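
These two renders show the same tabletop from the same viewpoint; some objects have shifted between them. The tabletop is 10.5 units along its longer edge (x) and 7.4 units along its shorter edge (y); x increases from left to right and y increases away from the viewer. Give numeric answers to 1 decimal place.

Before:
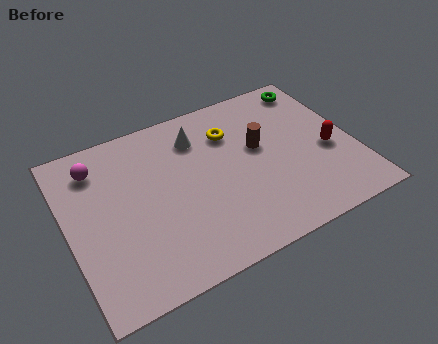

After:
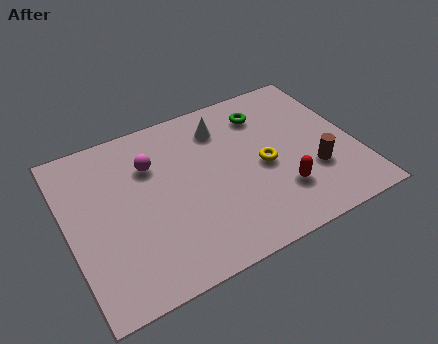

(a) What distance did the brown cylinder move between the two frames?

2.5

From (7.1, 4.3) to (8.8, 2.4), the brown cylinder covered √(1.7² + 1.9²) ≈ 2.5 units.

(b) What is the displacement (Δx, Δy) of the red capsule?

(-2.0, -1.1)

The red capsule started near (9.5, 3.1) and ended near (7.5, 2.0).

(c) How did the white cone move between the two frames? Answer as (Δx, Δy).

(0.9, 0.1)

The white cone was at about (5.0, 5.7) and moved to about (5.9, 5.8).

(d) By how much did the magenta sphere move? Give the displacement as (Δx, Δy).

(1.9, -0.7)

The magenta sphere was at about (1.3, 5.9) and moved to about (3.2, 5.2).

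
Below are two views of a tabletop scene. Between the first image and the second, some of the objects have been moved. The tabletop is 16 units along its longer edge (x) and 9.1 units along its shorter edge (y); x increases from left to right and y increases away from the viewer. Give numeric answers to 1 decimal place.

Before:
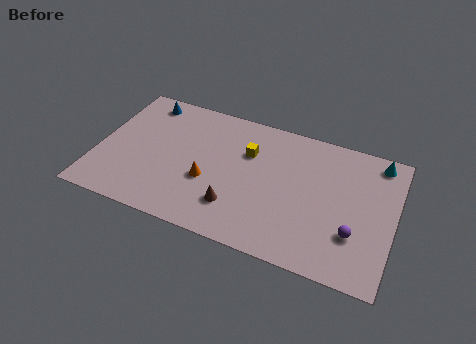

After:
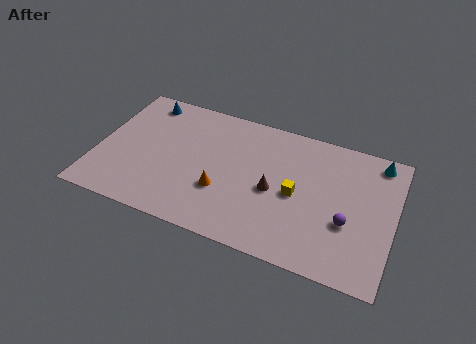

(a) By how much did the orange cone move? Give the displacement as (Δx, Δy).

(0.8, -0.4)

The orange cone started near (6.1, 3.5) and ended near (6.9, 3.1).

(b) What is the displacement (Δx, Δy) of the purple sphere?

(-0.4, 0.6)

The purple sphere started near (14.0, 2.8) and ended near (13.6, 3.4).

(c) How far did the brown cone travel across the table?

2.6

From (7.7, 2.3) to (9.6, 4.1), the brown cone covered √(1.9² + 1.8²) ≈ 2.6 units.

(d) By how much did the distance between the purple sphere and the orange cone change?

-1.2

Before: roughly 7.9 units apart; after: 6.7. That's 1.2 units closer together.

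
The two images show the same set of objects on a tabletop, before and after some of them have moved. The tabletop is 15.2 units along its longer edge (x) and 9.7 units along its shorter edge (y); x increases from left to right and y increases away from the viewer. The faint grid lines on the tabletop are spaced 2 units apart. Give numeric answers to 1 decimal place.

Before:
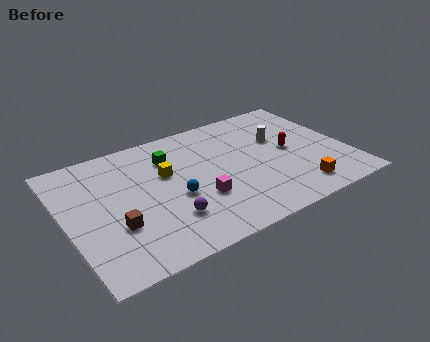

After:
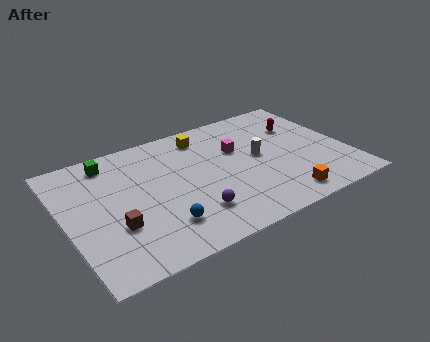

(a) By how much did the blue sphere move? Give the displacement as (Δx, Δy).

(-1.0, -1.7)

From the two frames, the blue sphere sits at roughly (5.7, 4.0) before and (4.7, 2.3) after.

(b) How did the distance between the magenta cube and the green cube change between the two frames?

+3.0

Before: roughly 4.0 units apart; after: 7.0. That's 3.0 units further apart.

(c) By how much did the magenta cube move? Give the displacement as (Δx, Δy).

(2.6, 2.9)

The magenta cube started near (6.9, 3.3) and ended near (9.5, 6.2).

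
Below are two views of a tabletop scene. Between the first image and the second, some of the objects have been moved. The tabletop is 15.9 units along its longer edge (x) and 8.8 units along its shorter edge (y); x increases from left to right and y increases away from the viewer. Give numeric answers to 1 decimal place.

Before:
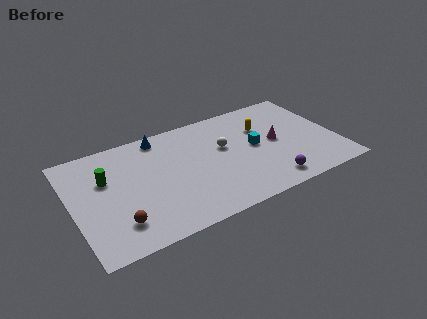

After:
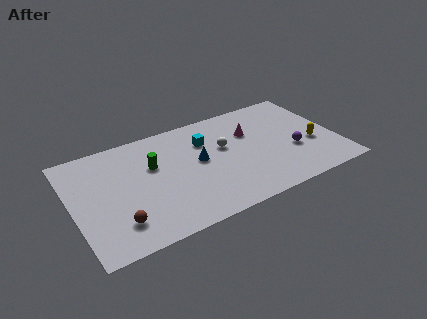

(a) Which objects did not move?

the white sphere and the brown sphere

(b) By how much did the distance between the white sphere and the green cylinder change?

-2.8

Before: roughly 7.1 units apart; after: 4.3. That's 2.8 units closer together.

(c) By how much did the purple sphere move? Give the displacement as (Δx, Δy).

(1.8, 2.0)

The purple sphere started near (11.4, 1.3) and ended near (13.2, 3.3).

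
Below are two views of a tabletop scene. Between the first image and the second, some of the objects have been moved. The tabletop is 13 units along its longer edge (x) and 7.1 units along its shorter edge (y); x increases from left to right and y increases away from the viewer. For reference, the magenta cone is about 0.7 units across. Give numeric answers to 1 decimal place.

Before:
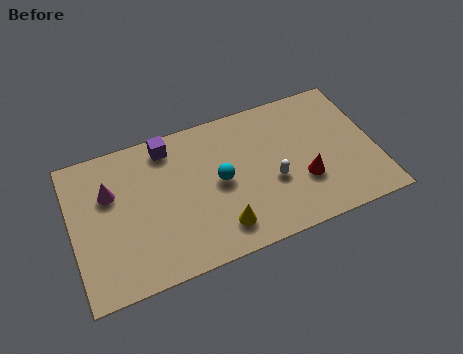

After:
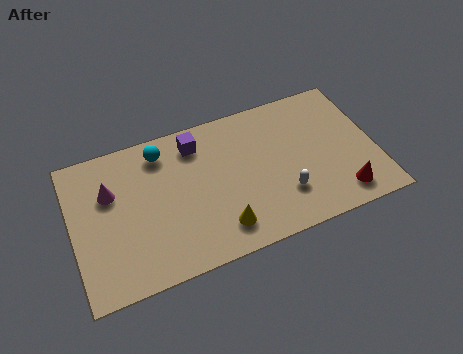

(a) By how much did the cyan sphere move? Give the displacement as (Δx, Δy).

(-2.3, 2.3)

The cyan sphere started near (6.3, 3.6) and ended near (4.0, 5.9).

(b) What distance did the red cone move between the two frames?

1.9

From (9.8, 2.4) to (11.3, 1.2), the red cone covered √(1.5² + 1.2²) ≈ 1.9 units.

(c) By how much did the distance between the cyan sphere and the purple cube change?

-1.7

Before: roughly 3.2 units apart; after: 1.5. That's 1.7 units closer together.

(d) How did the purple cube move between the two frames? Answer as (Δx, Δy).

(1.2, -0.3)

From the two frames, the purple cube sits at roughly (4.3, 6.1) before and (5.5, 5.8) after.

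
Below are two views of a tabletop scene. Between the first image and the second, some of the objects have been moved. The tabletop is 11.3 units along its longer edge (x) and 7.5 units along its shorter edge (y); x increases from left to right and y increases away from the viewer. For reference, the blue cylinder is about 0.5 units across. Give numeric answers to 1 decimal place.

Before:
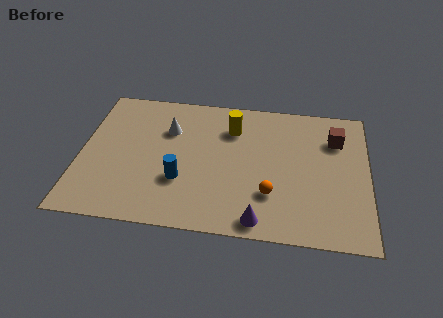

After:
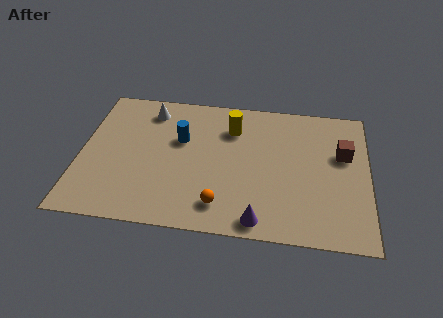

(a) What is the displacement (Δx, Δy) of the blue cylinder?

(-0.1, 2.2)

The blue cylinder started near (4.0, 2.5) and ended near (3.9, 4.7).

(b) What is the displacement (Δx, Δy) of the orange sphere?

(-1.9, -0.8)

The orange sphere was at about (7.5, 2.2) and moved to about (5.6, 1.4).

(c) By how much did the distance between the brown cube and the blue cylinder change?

-0.3

Before: roughly 6.7 units apart; after: 6.4. That's 0.3 units closer together.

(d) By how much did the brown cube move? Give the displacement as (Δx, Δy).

(0.3, -0.8)

The brown cube was at about (10.0, 5.5) and moved to about (10.3, 4.7).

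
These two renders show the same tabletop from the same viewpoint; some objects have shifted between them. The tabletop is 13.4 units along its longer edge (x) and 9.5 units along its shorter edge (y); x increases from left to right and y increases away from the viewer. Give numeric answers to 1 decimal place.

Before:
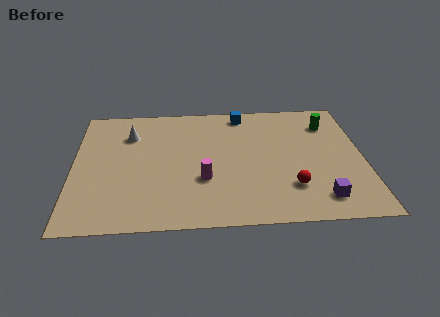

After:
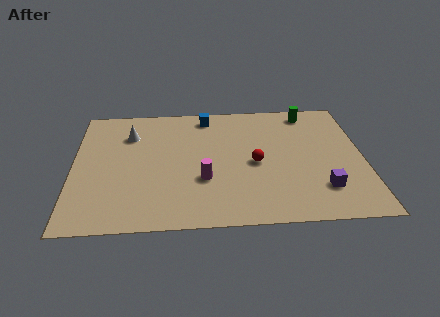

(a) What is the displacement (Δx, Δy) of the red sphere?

(-1.6, 1.9)

The red sphere was at about (10.0, 2.5) and moved to about (8.4, 4.4).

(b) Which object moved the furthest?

the red sphere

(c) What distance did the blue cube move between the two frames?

1.7

The blue cube moved from about (7.9, 8.4) to (6.2, 8.3), a distance of √(1.7² + 0.1²) ≈ 1.7.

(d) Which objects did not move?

the white cone and the magenta cylinder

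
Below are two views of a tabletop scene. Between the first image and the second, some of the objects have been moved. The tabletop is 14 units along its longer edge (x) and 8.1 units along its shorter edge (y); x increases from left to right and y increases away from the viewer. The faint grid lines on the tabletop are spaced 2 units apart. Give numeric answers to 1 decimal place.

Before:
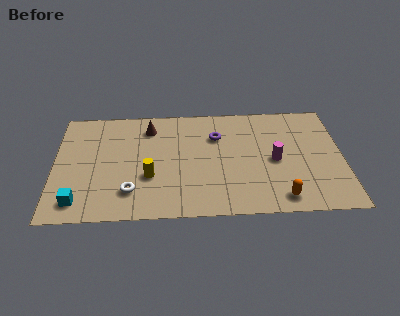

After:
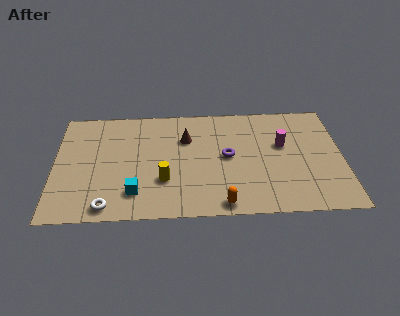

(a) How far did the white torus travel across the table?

1.5

The white torus moved from about (3.7, 1.9) to (2.6, 0.9), a distance of √(1.1² + 1.0²) ≈ 1.5.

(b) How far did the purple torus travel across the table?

1.6

The purple torus moved from about (7.9, 5.7) to (8.4, 4.2), a distance of √(0.5² + 1.5²) ≈ 1.6.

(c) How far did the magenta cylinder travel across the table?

1.2

From (10.7, 3.8) to (11.1, 4.9), the magenta cylinder covered √(0.4² + 1.1²) ≈ 1.2 units.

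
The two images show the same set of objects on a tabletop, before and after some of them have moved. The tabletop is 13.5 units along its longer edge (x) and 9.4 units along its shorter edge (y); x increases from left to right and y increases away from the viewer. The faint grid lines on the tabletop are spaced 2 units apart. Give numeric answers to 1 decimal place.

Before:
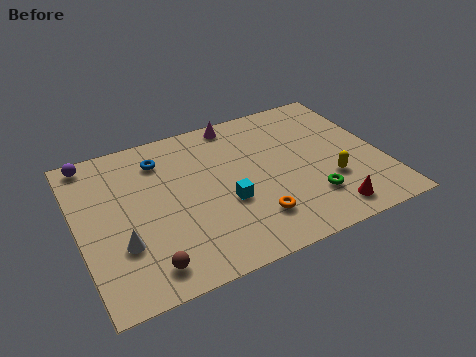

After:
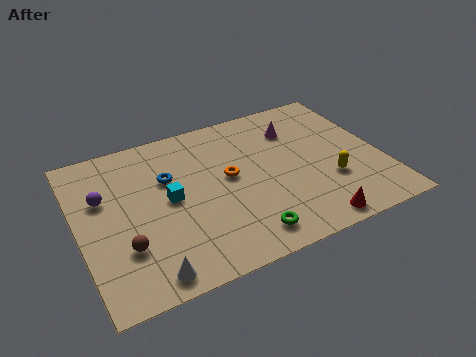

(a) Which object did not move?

the yellow capsule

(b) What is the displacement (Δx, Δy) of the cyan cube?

(-2.4, 1.2)

The cyan cube was at about (6.4, 3.6) and moved to about (4.0, 4.8).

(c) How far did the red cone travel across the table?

0.9

The red cone moved from about (10.6, 1.3) to (9.8, 0.9), a distance of √(0.8² + 0.4²) ≈ 0.9.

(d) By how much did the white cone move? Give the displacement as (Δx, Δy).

(0.9, -2.0)

The white cone was at about (1.7, 3.0) and moved to about (2.6, 1.0).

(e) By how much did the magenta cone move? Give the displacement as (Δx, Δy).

(2.5, -1.5)

The magenta cone started near (7.5, 8.5) and ended near (10.0, 7.0).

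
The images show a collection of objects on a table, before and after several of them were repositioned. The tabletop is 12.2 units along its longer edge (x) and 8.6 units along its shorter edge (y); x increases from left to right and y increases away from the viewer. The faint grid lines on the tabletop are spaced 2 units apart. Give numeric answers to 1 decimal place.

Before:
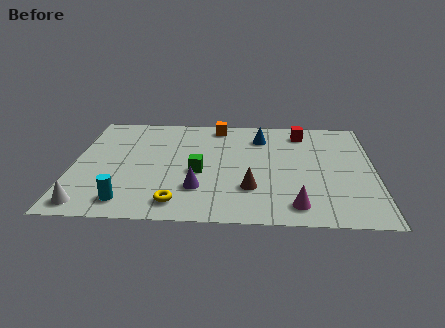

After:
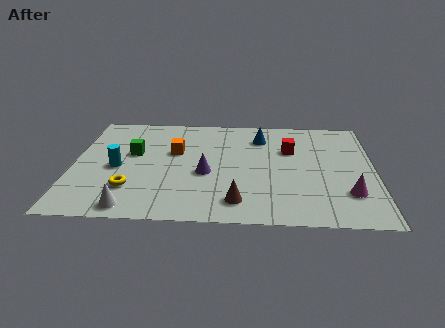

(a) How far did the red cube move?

1.6

The red cube was near (9.3, 7.2) before and (8.8, 5.7) after, so it travelled √(0.5² + 1.5²) ≈ 1.6 units.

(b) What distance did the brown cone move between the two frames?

1.1

The brown cone moved from about (7.2, 2.5) to (6.7, 1.5), a distance of √(0.5² + 1.0²) ≈ 1.1.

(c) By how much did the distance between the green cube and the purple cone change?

+2.1

The distance was about 1.3 in the first image and 3.4 in the second, so they moved 2.1 units further apart.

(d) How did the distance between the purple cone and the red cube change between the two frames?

-2.4

The distance was about 6.4 in the first image and 4.0 in the second, so they moved 2.4 units closer together.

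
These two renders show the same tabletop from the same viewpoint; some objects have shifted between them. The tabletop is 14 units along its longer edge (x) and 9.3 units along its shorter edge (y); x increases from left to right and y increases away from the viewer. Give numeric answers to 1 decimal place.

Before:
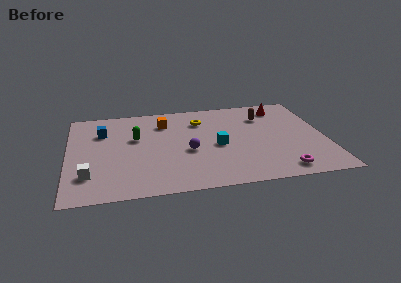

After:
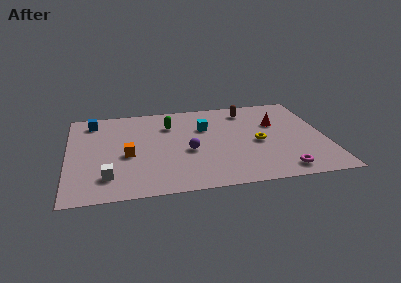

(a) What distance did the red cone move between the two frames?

1.7

The red cone moved from about (11.8, 7.7) to (11.4, 6.0), a distance of √(0.4² + 1.7²) ≈ 1.7.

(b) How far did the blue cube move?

1.3

The blue cube was near (1.9, 6.6) before and (1.4, 7.8) after, so it travelled √(0.5² + 1.2²) ≈ 1.3 units.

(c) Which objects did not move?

the purple sphere and the magenta torus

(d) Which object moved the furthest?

the yellow torus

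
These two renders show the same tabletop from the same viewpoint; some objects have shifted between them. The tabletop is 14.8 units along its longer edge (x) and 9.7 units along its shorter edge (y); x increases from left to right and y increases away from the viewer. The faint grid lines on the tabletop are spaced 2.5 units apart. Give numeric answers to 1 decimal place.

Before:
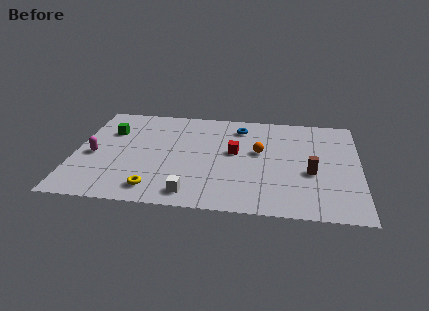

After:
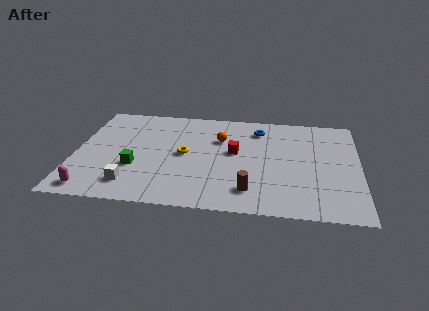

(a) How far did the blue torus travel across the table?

1.0

From (8.5, 7.9) to (9.5, 7.8), the blue torus covered √(1.0² + 0.1²) ≈ 1.0 units.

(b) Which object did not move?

the red cube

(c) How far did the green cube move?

3.6

From (1.7, 6.7) to (3.2, 3.4), the green cube covered √(1.5² + 3.3²) ≈ 3.6 units.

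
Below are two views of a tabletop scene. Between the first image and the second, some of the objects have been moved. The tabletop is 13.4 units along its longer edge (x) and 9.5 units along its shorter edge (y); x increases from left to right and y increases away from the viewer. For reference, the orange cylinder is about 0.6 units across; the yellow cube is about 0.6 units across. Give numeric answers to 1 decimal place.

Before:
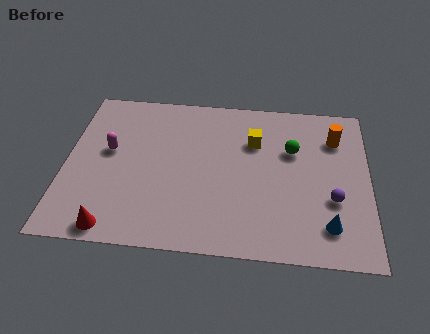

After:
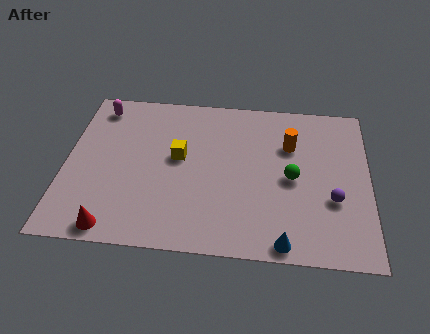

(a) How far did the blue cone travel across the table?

2.2

The blue cone moved from about (11.6, 1.9) to (9.7, 0.8), a distance of √(1.9² + 1.1²) ≈ 2.2.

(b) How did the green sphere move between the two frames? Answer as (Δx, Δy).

(0.0, -1.7)

The green sphere was at about (10.0, 6.2) and moved to about (10.0, 4.5).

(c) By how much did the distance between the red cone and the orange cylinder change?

-2.0

The distance was about 11.4 in the first image and 9.4 in the second, so they moved 2.0 units closer together.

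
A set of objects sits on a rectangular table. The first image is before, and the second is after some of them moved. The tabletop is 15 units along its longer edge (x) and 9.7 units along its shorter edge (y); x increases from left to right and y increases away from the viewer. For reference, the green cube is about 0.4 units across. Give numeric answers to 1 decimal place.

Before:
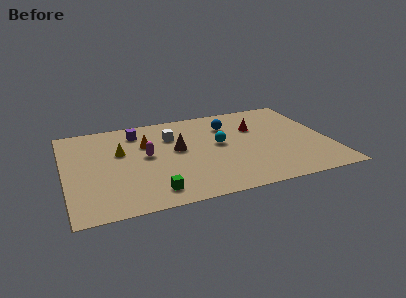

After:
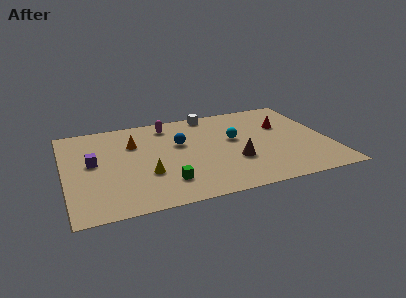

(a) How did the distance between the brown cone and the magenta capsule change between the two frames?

+4.2

The distance was about 1.8 in the first image and 6.0 in the second, so they moved 4.2 units further apart.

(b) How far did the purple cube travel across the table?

3.7

The purple cube was near (4.3, 7.9) before and (1.6, 5.3) after, so it travelled √(2.7² + 2.6²) ≈ 3.7 units.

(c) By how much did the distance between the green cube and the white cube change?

+1.7

Before: roughly 5.6 units apart; after: 7.3. That's 1.7 units further apart.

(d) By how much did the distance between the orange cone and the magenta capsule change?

+1.3

Before: roughly 1.3 units apart; after: 2.6. That's 1.3 units further apart.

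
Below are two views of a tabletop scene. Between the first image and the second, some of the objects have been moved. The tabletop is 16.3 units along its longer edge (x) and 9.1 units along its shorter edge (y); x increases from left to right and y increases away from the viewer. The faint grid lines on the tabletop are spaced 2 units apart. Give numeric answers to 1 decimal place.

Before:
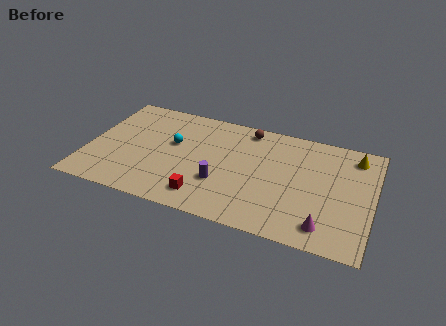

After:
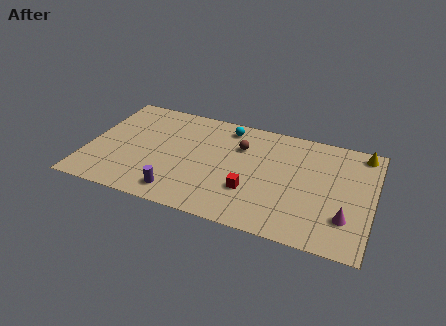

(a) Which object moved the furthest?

the cyan sphere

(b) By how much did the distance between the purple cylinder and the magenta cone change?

+3.3

Before: roughly 6.2 units apart; after: 9.5. That's 3.3 units further apart.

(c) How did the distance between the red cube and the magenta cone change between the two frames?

-1.4

Before: roughly 6.8 units apart; after: 5.4. That's 1.4 units closer together.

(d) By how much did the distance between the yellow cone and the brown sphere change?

+0.9

Before: roughly 6.2 units apart; after: 7.1. That's 0.9 units further apart.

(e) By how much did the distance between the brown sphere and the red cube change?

-3.1

They were about 6.7 units apart before and 3.6 after — 3.1 units closer together.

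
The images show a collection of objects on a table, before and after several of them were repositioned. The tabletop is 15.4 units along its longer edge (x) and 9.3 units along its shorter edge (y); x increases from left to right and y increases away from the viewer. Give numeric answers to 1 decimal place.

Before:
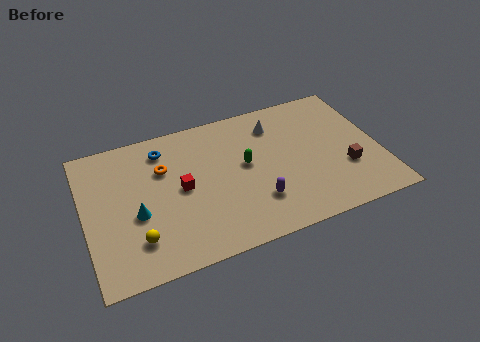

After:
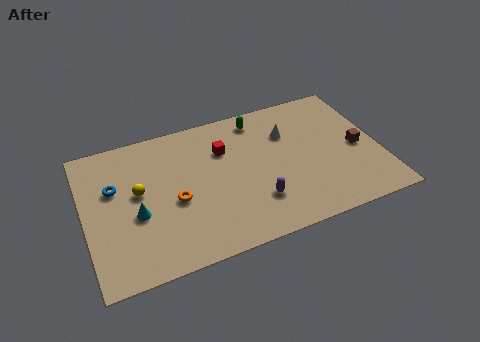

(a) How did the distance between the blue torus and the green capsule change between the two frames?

+3.3

The distance was about 4.8 in the first image and 8.1 in the second, so they moved 3.3 units further apart.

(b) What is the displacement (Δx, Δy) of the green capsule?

(1.0, 2.9)

The green capsule started near (8.4, 5.1) and ended near (9.4, 8.0).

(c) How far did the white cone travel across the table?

1.0

The white cone was near (10.2, 7.3) before and (10.8, 6.5) after, so it travelled √(0.6² + 0.8²) ≈ 1.0 units.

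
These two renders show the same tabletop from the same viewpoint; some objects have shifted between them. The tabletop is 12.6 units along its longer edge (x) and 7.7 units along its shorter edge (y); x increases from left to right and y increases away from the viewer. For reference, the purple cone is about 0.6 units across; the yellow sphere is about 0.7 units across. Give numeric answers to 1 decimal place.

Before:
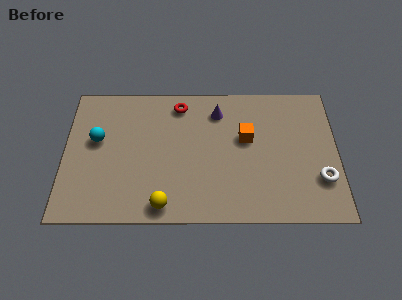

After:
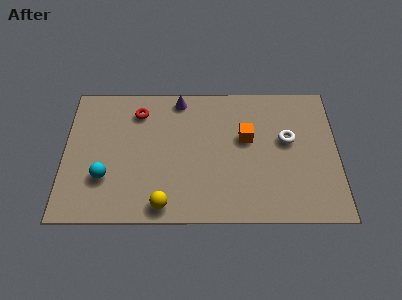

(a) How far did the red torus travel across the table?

1.9

From (5.3, 6.5) to (3.4, 6.1), the red torus covered √(1.9² + 0.4²) ≈ 1.9 units.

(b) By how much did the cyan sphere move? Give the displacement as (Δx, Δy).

(0.4, -2.1)

The cyan sphere was at about (1.5, 4.5) and moved to about (1.9, 2.4).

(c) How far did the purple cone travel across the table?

1.9

From (7.1, 6.1) to (5.3, 6.8), the purple cone covered √(1.8² + 0.7²) ≈ 1.9 units.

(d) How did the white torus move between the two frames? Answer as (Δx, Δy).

(-1.5, 2.2)

From the two frames, the white torus sits at roughly (11.8, 2.3) before and (10.3, 4.5) after.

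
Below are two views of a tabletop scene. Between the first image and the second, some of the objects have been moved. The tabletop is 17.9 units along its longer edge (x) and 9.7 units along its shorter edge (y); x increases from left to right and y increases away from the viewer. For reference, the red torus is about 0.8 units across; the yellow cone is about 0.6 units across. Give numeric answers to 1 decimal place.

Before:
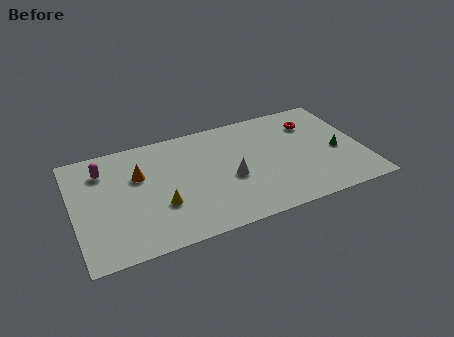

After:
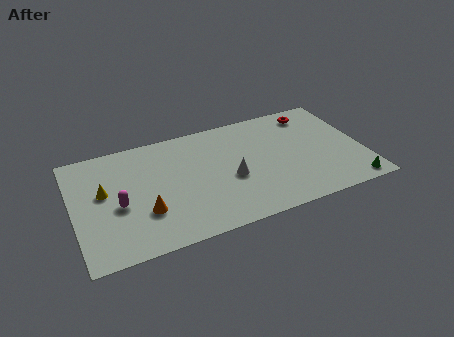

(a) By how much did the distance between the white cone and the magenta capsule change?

-1.4

Before: roughly 8.3 units apart; after: 6.9. That's 1.4 units closer together.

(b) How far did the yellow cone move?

4.0

The yellow cone was near (5.2, 3.3) before and (1.9, 5.6) after, so it travelled √(3.3² + 2.3²) ≈ 4.0 units.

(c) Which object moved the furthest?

the yellow cone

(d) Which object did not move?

the white cone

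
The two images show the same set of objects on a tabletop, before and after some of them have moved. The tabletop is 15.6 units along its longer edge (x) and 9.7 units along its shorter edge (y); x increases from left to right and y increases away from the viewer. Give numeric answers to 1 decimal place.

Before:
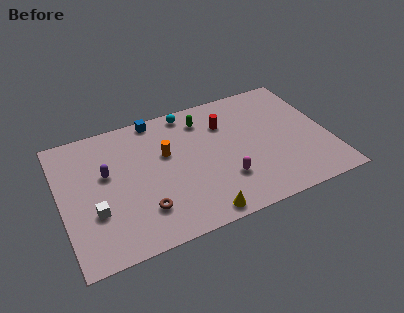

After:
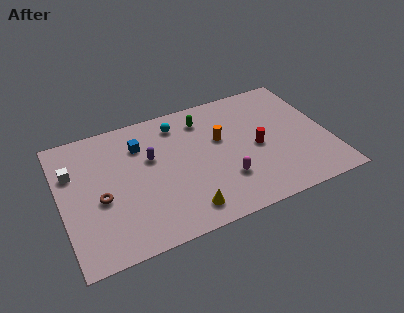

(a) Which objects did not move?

the magenta capsule and the green capsule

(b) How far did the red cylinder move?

3.0

The red cylinder was near (9.8, 7.0) before and (11.4, 4.5) after, so it travelled √(1.6² + 2.5²) ≈ 3.0 units.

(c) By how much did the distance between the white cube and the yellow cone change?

+1.6

The distance was about 6.3 in the first image and 7.9 in the second, so they moved 1.6 units further apart.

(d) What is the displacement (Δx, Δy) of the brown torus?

(-2.3, 1.7)

The brown torus was at about (4.5, 2.4) and moved to about (2.2, 4.1).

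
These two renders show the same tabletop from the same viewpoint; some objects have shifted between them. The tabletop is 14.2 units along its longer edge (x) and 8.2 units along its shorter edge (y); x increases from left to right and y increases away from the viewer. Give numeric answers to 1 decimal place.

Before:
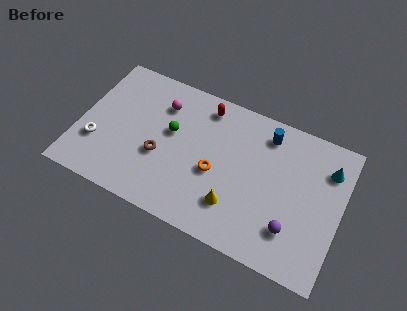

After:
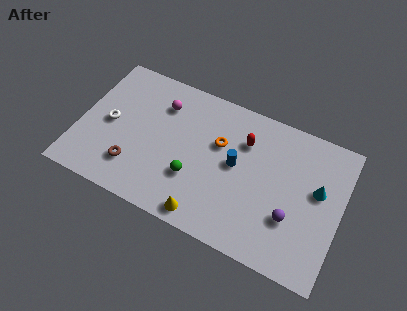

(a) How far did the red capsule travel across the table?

2.5

The red capsule was near (6.5, 7.0) before and (8.8, 5.9) after, so it travelled √(2.3² + 1.1²) ≈ 2.5 units.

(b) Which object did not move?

the magenta sphere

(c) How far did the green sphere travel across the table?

2.6

The green sphere moved from about (4.9, 4.8) to (6.4, 2.7), a distance of √(1.5² + 2.1²) ≈ 2.6.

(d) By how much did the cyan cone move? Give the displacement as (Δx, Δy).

(-0.4, -1.4)

From the two frames, the cyan cone sits at roughly (13.3, 6.2) before and (12.9, 4.8) after.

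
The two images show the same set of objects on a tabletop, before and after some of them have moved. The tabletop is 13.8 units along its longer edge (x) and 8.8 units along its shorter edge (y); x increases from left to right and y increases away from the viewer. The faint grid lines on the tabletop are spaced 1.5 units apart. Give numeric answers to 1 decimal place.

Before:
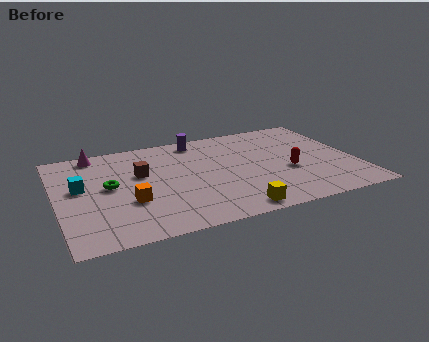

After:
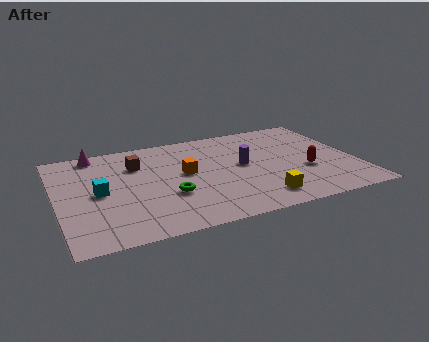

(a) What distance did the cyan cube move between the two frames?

1.1

The cyan cube moved from about (1.1, 5.0) to (1.9, 4.3), a distance of √(0.8² + 0.7²) ≈ 1.1.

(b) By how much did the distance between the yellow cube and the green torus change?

-2.2

They were about 6.5 units apart before and 4.3 after — 2.2 units closer together.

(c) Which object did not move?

the magenta cone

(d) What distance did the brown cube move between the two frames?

0.9

The brown cube was near (3.9, 5.4) before and (3.8, 6.3) after, so it travelled √(0.1² + 0.9²) ≈ 0.9 units.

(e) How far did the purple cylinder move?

3.5

From (6.8, 7.7) to (8.6, 4.7), the purple cylinder covered √(1.8² + 3.0²) ≈ 3.5 units.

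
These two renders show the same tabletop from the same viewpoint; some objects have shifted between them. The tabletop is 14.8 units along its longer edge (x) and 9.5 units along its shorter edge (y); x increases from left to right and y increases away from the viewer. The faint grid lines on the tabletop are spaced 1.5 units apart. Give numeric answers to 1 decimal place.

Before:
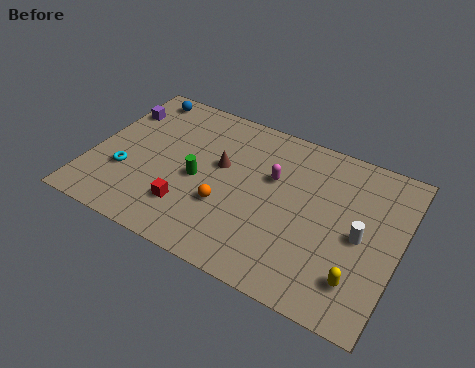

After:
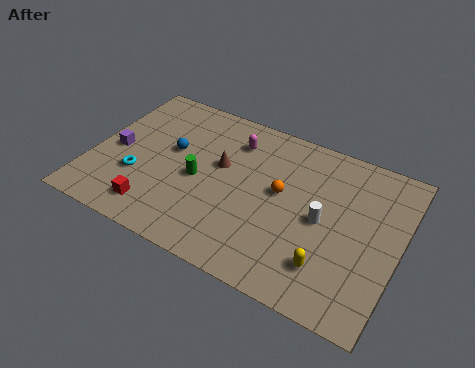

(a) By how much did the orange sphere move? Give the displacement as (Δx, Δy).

(2.4, 2.0)

The orange sphere was at about (6.7, 3.3) and moved to about (9.1, 5.3).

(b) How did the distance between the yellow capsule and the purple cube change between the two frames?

-2.4

They were about 13.3 units apart before and 10.9 after — 2.4 units closer together.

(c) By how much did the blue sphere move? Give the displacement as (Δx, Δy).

(2.1, -2.9)

The blue sphere started near (1.6, 8.4) and ended near (3.7, 5.5).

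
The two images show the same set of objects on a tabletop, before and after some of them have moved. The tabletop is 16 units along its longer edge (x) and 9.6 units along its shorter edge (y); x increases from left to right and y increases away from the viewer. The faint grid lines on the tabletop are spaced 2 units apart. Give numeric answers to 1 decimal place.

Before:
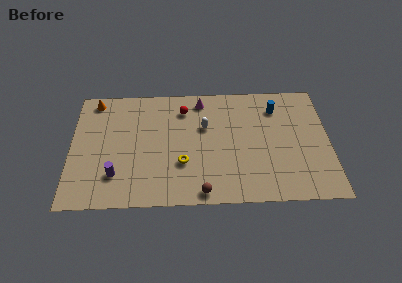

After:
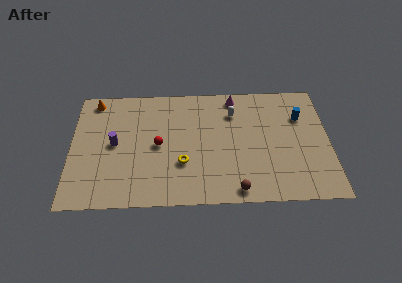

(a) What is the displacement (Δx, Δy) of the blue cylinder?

(1.5, -0.8)

The blue cylinder was at about (12.8, 7.5) and moved to about (14.3, 6.7).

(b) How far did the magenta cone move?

2.1

The magenta cone moved from about (8.1, 8.3) to (10.2, 8.5), a distance of √(2.1² + 0.2²) ≈ 2.1.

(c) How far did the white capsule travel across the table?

2.1

From (8.3, 6.1) to (10.1, 7.2), the white capsule covered √(1.8² + 1.1²) ≈ 2.1 units.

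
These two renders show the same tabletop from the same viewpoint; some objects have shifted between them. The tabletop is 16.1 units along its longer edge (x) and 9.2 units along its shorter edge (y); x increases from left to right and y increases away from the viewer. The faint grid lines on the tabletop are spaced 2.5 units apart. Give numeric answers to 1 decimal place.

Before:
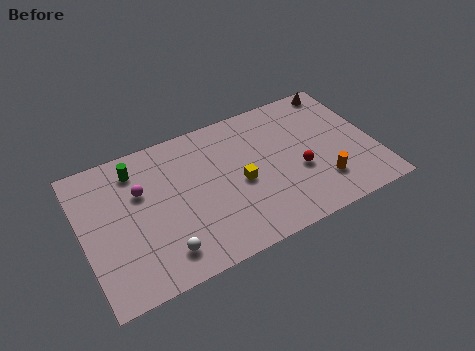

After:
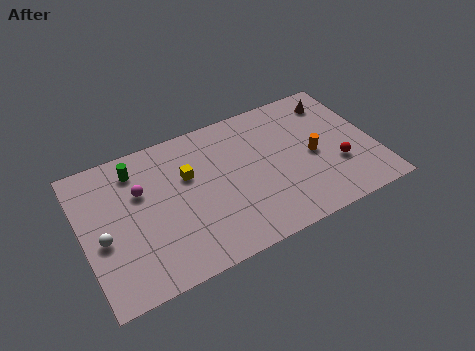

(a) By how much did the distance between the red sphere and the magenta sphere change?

+2.2

Before: roughly 8.8 units apart; after: 11.0. That's 2.2 units further apart.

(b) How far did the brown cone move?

0.9

The brown cone was near (14.8, 8.3) before and (14.4, 7.5) after, so it travelled √(0.4² + 0.8²) ≈ 0.9 units.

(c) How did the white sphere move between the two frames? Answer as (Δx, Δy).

(-3.0, 2.2)

The white sphere started near (4.0, 1.7) and ended near (1.0, 3.9).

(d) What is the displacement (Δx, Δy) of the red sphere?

(2.1, -0.5)

From the two frames, the red sphere sits at roughly (11.8, 3.6) before and (13.9, 3.1) after.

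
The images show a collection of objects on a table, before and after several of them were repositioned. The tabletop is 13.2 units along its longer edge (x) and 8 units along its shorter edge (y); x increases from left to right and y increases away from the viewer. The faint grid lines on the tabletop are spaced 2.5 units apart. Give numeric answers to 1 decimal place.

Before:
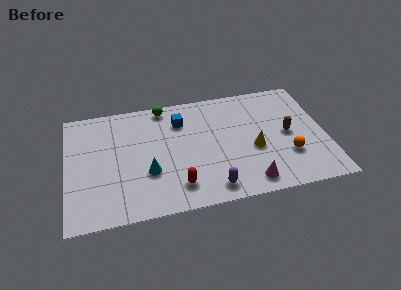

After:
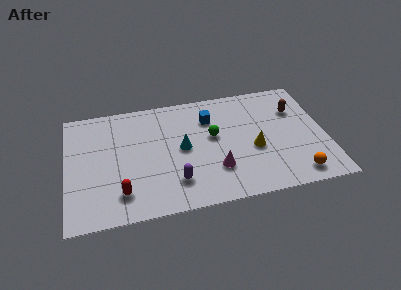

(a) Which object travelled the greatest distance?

the green sphere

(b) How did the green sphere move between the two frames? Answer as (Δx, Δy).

(2.4, -2.6)

From the two frames, the green sphere sits at roughly (5.1, 7.2) before and (7.5, 4.6) after.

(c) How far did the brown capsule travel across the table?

1.7

From (11.3, 4.0) to (11.8, 5.6), the brown capsule covered √(0.5² + 1.6²) ≈ 1.7 units.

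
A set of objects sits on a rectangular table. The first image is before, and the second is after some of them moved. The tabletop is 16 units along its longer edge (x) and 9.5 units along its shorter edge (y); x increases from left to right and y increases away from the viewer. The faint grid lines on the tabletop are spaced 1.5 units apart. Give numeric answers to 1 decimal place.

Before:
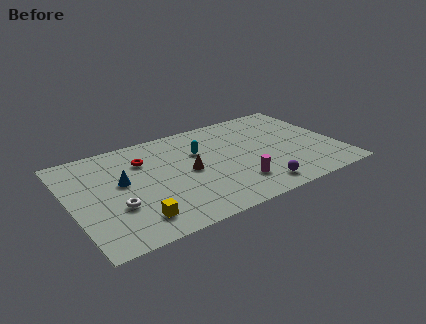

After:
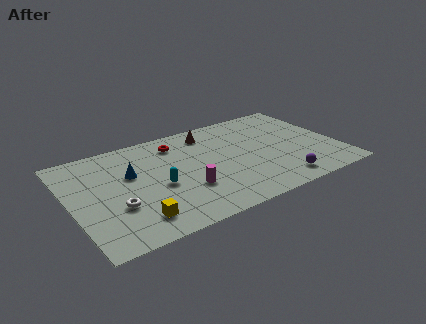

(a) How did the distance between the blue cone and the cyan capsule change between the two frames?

-2.6

The distance was about 4.9 in the first image and 2.3 in the second, so they moved 2.6 units closer together.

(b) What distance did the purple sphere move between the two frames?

1.4

From (10.6, 1.4) to (12.0, 1.4), the purple sphere covered √(1.4² + 0.0²) ≈ 1.4 units.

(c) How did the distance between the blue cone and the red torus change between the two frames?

+1.4

The distance was about 2.1 in the first image and 3.5 in the second, so they moved 1.4 units further apart.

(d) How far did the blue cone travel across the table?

0.8

The blue cone moved from about (3.1, 5.4) to (3.7, 5.9), a distance of √(0.6² + 0.5²) ≈ 0.8.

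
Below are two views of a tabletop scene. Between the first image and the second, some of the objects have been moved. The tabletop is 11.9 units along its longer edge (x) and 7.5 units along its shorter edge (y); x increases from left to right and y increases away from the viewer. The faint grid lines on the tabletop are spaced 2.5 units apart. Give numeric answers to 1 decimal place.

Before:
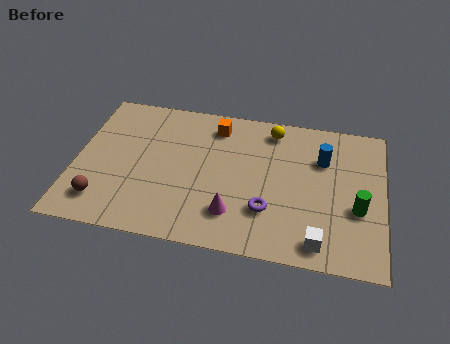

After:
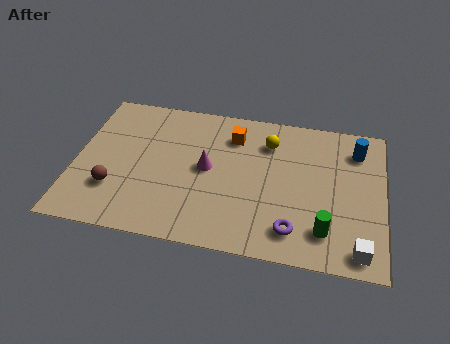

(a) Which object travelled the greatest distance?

the magenta cone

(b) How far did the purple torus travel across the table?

1.3

The purple torus was near (7.5, 2.2) before and (8.5, 1.4) after, so it travelled √(1.0² + 0.8²) ≈ 1.3 units.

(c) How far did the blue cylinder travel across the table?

1.5

The blue cylinder moved from about (9.5, 5.2) to (10.8, 5.9), a distance of √(1.3² + 0.7²) ≈ 1.5.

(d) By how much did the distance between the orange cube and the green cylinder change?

-0.9

Before: roughly 6.5 units apart; after: 5.6. That's 0.9 units closer together.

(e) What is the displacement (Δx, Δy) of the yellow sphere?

(-0.1, -0.7)

From the two frames, the yellow sphere sits at roughly (7.5, 6.4) before and (7.4, 5.7) after.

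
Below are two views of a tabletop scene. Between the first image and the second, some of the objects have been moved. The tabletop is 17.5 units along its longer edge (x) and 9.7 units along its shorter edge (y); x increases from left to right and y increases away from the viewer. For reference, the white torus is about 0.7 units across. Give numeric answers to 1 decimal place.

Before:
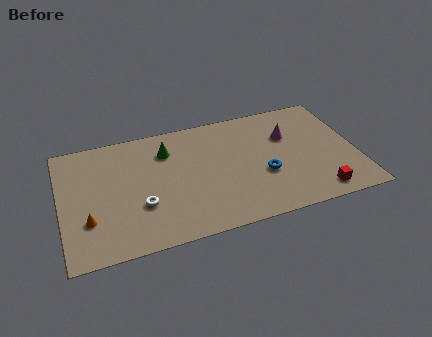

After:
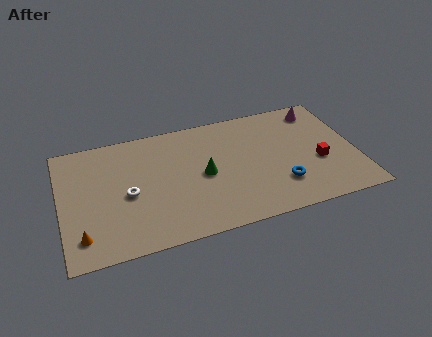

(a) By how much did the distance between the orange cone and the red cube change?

+0.7

They were about 13.5 units apart before and 14.2 after — 0.7 units further apart.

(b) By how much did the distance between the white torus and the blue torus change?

+1.8

They were about 7.3 units apart before and 9.1 after — 1.8 units further apart.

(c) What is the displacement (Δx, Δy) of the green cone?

(2.0, -2.6)

From the two frames, the green cone sits at roughly (6.4, 7.3) before and (8.4, 4.7) after.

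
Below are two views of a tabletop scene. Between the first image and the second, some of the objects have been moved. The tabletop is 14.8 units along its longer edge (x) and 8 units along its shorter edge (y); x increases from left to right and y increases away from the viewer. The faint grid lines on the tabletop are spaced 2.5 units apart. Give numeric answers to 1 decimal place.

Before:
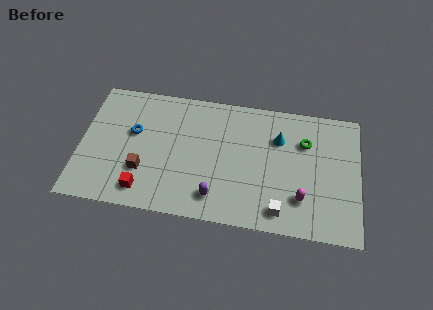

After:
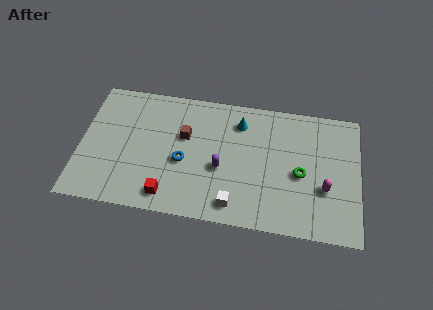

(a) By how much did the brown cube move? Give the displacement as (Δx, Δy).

(2.1, 2.5)

The brown cube started near (3.4, 2.5) and ended near (5.5, 5.0).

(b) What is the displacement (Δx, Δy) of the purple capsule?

(0.2, 1.8)

The purple capsule started near (7.3, 1.5) and ended near (7.5, 3.3).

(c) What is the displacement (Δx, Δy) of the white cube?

(-2.4, 0.0)

From the two frames, the white cube sits at roughly (10.7, 1.2) before and (8.3, 1.2) after.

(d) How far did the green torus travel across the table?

2.0

The green torus moved from about (11.9, 5.6) to (11.7, 3.6), a distance of √(0.2² + 2.0²) ≈ 2.0.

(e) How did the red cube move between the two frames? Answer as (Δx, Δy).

(1.3, -0.1)

The red cube was at about (3.5, 1.3) and moved to about (4.8, 1.2).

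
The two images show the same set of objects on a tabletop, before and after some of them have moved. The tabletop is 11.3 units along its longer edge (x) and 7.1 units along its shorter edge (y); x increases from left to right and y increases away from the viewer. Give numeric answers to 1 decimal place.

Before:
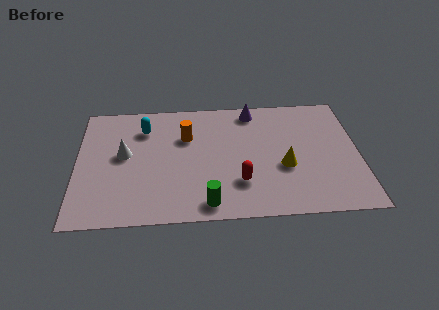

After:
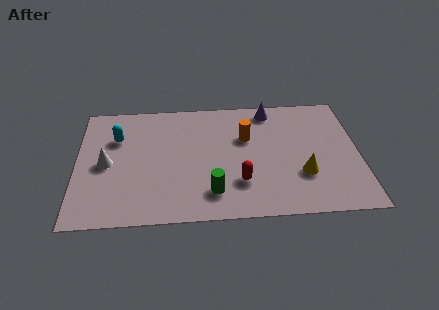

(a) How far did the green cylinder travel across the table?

0.6

From (5.2, 0.9) to (5.4, 1.5), the green cylinder covered √(0.2² + 0.6²) ≈ 0.6 units.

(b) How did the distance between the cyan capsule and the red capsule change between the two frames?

+0.6

The distance was about 5.1 in the first image and 5.7 in the second, so they moved 0.6 units further apart.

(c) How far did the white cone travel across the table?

0.9

From (1.9, 3.9) to (1.2, 3.4), the white cone covered √(0.7² + 0.5²) ≈ 0.9 units.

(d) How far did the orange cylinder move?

2.4

The orange cylinder moved from about (4.4, 4.8) to (6.8, 4.6), a distance of √(2.4² + 0.2²) ≈ 2.4.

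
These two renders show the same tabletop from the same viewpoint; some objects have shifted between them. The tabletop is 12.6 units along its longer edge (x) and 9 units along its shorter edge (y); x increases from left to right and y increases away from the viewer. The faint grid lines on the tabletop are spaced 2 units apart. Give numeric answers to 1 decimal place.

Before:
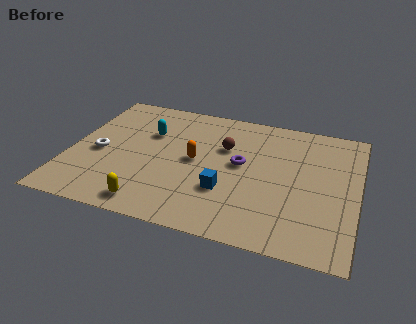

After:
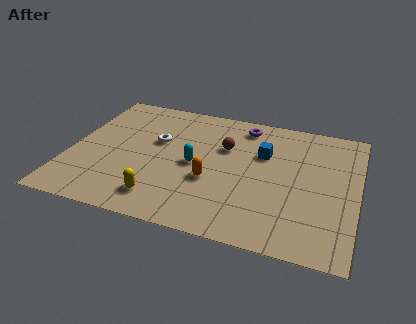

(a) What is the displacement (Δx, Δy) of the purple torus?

(-0.1, 2.8)

The purple torus started near (7.5, 4.9) and ended near (7.4, 7.7).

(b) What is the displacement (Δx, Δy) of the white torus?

(2.4, 1.5)

From the two frames, the white torus sits at roughly (1.3, 4.0) before and (3.7, 5.5) after.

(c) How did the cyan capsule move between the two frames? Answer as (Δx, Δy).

(2.2, -1.7)

The cyan capsule was at about (3.3, 6.0) and moved to about (5.5, 4.3).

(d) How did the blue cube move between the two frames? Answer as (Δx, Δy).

(1.4, 3.0)

From the two frames, the blue cube sits at roughly (7.0, 2.9) before and (8.4, 5.9) after.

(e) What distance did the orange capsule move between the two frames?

1.4

From (5.5, 4.6) to (6.3, 3.4), the orange capsule covered √(0.8² + 1.2²) ≈ 1.4 units.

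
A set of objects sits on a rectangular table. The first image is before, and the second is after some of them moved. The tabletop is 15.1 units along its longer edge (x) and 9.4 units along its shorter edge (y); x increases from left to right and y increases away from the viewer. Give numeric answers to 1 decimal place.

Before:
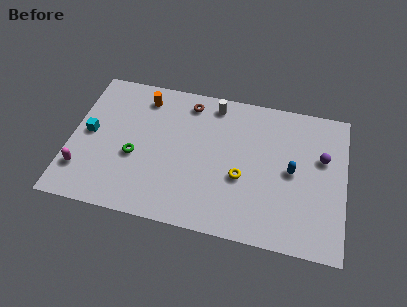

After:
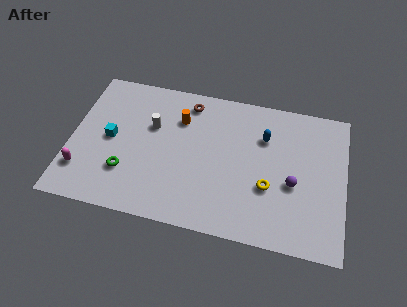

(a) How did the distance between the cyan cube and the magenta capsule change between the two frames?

+0.3

They were about 2.5 units apart before and 2.8 after — 0.3 units further apart.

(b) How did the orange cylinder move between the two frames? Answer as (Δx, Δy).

(2.1, -1.0)

The orange cylinder was at about (3.8, 7.8) and moved to about (5.9, 6.8).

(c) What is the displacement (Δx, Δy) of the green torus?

(-0.4, -1.1)

The green torus started near (3.6, 3.8) and ended near (3.2, 2.7).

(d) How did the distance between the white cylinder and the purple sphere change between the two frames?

+1.7

They were about 6.5 units apart before and 8.2 after — 1.7 units further apart.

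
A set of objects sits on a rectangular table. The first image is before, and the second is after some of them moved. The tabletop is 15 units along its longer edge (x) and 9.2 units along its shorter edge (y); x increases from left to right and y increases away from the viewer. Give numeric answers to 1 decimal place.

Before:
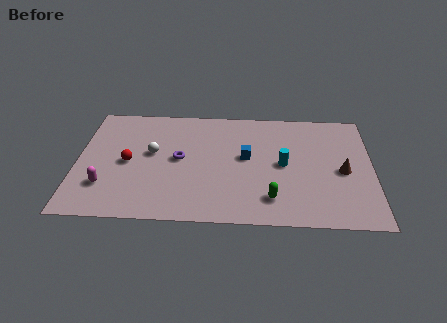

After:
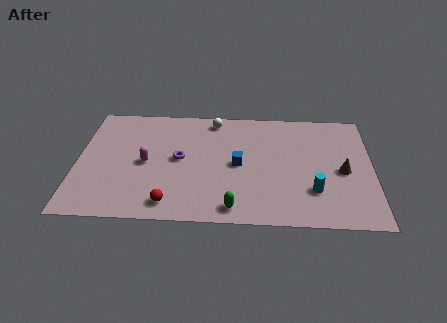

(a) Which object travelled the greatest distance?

the white sphere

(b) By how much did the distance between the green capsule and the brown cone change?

+2.0

They were about 4.3 units apart before and 6.3 after — 2.0 units further apart.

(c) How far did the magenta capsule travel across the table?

2.8

The magenta capsule moved from about (1.5, 2.5) to (3.5, 4.4), a distance of √(2.0² + 1.9²) ≈ 2.8.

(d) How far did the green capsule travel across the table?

2.1

The green capsule was near (9.9, 1.9) before and (8.0, 1.1) after, so it travelled √(1.9² + 0.8²) ≈ 2.1 units.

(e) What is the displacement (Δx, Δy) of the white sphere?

(3.1, 2.9)

The white sphere was at about (3.8, 5.2) and moved to about (6.9, 8.1).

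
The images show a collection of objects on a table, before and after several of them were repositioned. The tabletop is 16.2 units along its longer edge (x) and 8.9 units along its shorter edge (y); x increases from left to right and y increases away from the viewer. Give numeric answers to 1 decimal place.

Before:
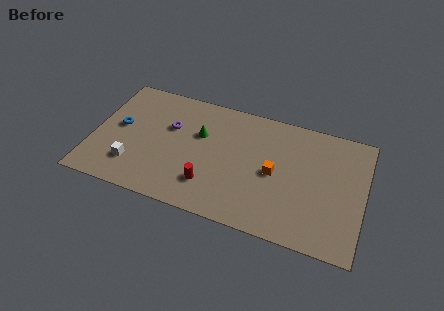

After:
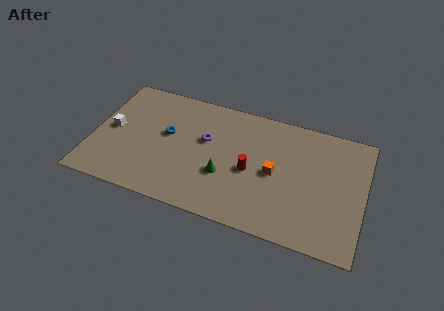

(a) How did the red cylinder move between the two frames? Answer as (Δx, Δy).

(2.3, 1.8)

The red cylinder was at about (7.2, 2.2) and moved to about (9.5, 4.0).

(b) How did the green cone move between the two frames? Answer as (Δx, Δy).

(1.7, -2.5)

The green cone was at about (6.3, 5.7) and moved to about (8.0, 3.2).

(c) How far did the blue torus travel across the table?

2.9

The blue torus was near (1.5, 4.8) before and (4.4, 5.1) after, so it travelled √(2.9² + 0.3²) ≈ 2.9 units.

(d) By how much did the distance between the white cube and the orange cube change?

+1.2

The distance was about 8.6 in the first image and 9.8 in the second, so they moved 1.2 units further apart.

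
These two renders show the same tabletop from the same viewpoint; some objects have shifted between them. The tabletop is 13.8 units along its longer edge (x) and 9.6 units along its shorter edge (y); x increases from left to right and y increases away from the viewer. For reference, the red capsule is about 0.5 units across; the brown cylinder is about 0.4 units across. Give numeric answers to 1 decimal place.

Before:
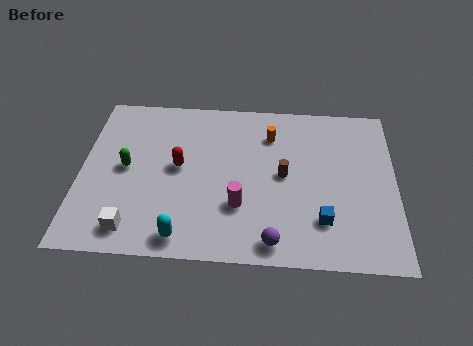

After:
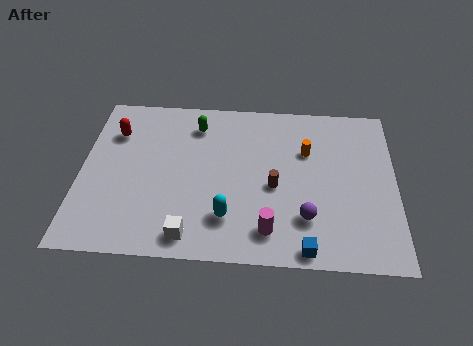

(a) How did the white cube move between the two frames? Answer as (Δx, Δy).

(2.5, -0.2)

From the two frames, the white cube sits at roughly (2.4, 1.4) before and (4.9, 1.2) after.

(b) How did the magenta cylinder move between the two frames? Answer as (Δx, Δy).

(1.3, -1.3)

The magenta cylinder started near (7.0, 3.0) and ended near (8.3, 1.7).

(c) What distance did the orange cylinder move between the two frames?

1.8

From (8.3, 7.3) to (9.9, 6.4), the orange cylinder covered √(1.6² + 0.9²) ≈ 1.8 units.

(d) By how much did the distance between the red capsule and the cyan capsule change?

+2.9

The distance was about 4.0 in the first image and 6.9 in the second, so they moved 2.9 units further apart.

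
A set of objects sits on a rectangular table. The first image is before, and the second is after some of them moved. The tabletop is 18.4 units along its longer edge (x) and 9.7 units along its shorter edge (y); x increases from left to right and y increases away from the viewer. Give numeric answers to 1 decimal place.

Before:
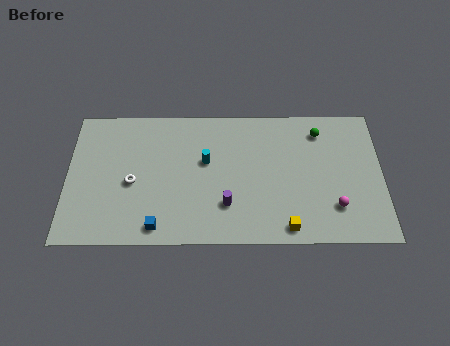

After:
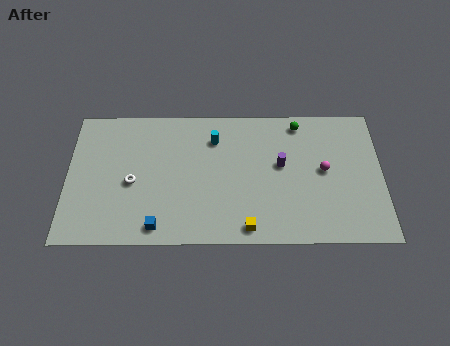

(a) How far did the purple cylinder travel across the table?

4.3

The purple cylinder moved from about (9.3, 2.7) to (12.5, 5.5), a distance of √(3.2² + 2.8²) ≈ 4.3.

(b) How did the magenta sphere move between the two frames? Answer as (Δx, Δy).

(-0.6, 2.6)

The magenta sphere was at about (15.6, 2.5) and moved to about (15.0, 5.1).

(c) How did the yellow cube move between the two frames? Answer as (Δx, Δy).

(-2.3, 0.0)

From the two frames, the yellow cube sits at roughly (12.8, 1.1) before and (10.5, 1.1) after.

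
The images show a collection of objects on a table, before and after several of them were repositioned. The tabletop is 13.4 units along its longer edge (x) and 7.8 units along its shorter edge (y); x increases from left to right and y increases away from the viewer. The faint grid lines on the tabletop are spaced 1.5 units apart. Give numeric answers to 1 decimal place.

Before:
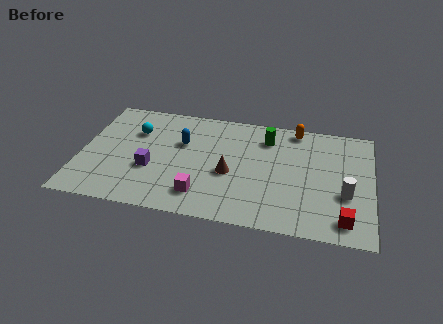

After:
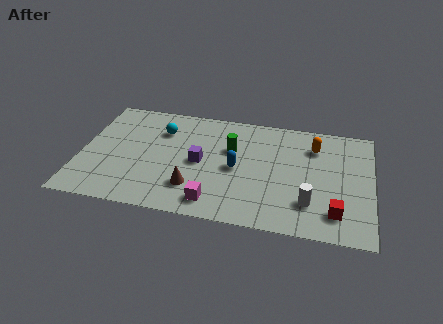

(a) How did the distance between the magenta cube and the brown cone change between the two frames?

-0.8

Before: roughly 2.1 units apart; after: 1.3. That's 0.8 units closer together.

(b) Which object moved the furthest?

the blue capsule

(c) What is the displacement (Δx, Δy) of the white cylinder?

(-1.6, -0.9)

From the two frames, the white cylinder sits at roughly (12.2, 2.9) before and (10.6, 2.0) after.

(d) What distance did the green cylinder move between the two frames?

1.9

From (8.5, 6.1) to (6.9, 5.0), the green cylinder covered √(1.6² + 1.1²) ≈ 1.9 units.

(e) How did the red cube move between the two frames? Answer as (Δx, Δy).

(-0.4, 0.4)

The red cube was at about (12.2, 1.2) and moved to about (11.8, 1.6).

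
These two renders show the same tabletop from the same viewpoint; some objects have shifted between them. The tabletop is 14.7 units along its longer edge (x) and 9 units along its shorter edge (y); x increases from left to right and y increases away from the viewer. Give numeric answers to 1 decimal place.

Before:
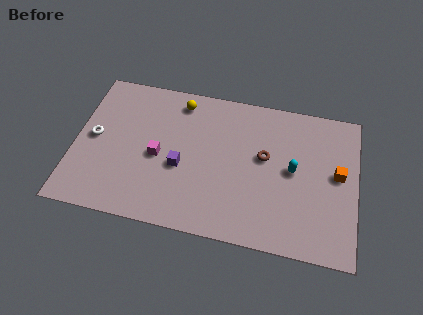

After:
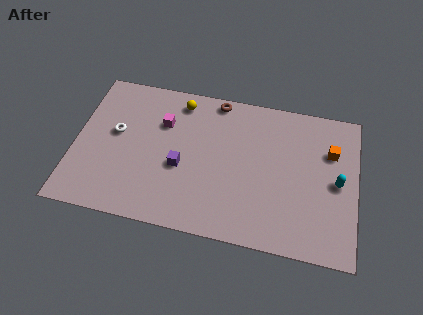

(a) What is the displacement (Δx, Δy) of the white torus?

(1.1, 0.5)

The white torus started near (1.0, 4.6) and ended near (2.1, 5.1).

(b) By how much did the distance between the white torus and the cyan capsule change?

+1.2

The distance was about 10.4 in the first image and 11.6 in the second, so they moved 1.2 units further apart.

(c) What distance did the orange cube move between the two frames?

1.4

The orange cube moved from about (13.7, 4.9) to (13.3, 6.2), a distance of √(0.4² + 1.3²) ≈ 1.4.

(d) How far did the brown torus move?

4.0

The brown torus was near (9.9, 5.2) before and (7.2, 8.2) after, so it travelled √(2.7² + 3.0²) ≈ 4.0 units.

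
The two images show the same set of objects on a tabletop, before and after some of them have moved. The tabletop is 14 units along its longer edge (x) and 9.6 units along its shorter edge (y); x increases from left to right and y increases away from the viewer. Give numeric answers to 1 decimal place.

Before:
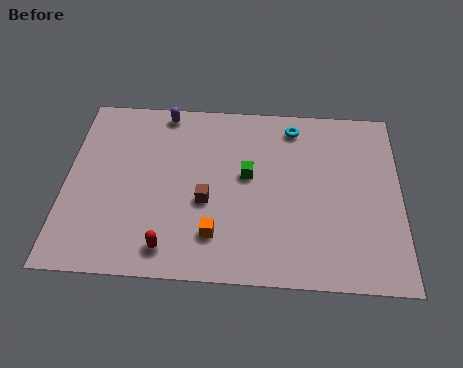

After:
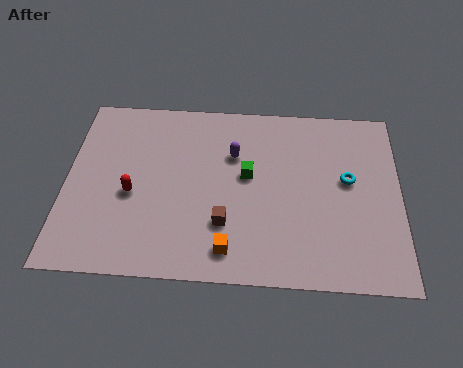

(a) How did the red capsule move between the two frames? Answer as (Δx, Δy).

(-1.6, 2.7)

From the two frames, the red capsule sits at roughly (4.4, 1.4) before and (2.8, 4.1) after.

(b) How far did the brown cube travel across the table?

1.4

The brown cube moved from about (5.9, 3.9) to (6.7, 2.8), a distance of √(0.8² + 1.1²) ≈ 1.4.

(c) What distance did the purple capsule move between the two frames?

3.7

The purple capsule moved from about (4.0, 8.7) to (7.0, 6.5), a distance of √(3.0² + 2.2²) ≈ 3.7.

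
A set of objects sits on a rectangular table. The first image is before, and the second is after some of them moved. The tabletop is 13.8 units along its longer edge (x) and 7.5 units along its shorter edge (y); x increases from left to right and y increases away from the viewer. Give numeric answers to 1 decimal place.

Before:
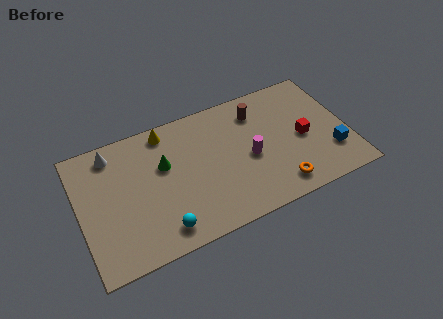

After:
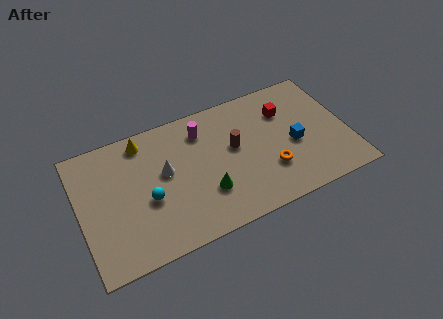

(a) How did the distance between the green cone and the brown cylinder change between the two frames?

-2.5

They were about 5.1 units apart before and 2.6 after — 2.5 units closer together.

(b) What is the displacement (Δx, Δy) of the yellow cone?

(-1.2, -0.1)

The yellow cone was at about (4.7, 6.6) and moved to about (3.5, 6.5).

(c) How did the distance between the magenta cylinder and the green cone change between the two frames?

-0.9

Before: roughly 4.5 units apart; after: 3.6. That's 0.9 units closer together.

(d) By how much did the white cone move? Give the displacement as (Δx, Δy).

(2.5, -2.1)

From the two frames, the white cone sits at roughly (1.9, 6.4) before and (4.4, 4.3) after.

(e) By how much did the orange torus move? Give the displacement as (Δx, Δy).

(-0.3, 1.1)

The orange torus started near (9.9, 1.2) and ended near (9.6, 2.3).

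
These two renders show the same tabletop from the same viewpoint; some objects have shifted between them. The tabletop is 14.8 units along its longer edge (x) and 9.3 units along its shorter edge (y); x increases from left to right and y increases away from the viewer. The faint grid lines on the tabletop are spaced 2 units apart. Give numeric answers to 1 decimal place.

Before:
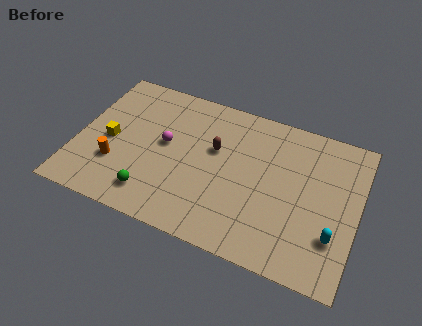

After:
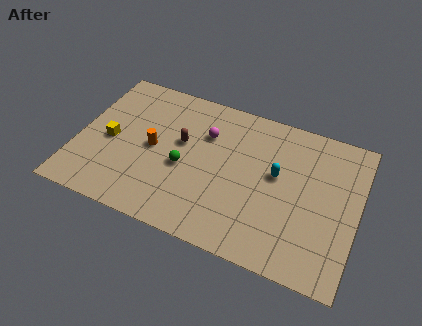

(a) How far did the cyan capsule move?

4.1

The cyan capsule was near (13.7, 2.7) before and (10.5, 5.3) after, so it travelled √(3.2² + 2.6²) ≈ 4.1 units.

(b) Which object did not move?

the yellow cube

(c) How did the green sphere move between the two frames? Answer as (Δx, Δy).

(1.4, 2.3)

From the two frames, the green sphere sits at roughly (4.3, 1.7) before and (5.7, 4.0) after.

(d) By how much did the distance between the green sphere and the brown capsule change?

-3.4

Before: roughly 4.9 units apart; after: 1.5. That's 3.4 units closer together.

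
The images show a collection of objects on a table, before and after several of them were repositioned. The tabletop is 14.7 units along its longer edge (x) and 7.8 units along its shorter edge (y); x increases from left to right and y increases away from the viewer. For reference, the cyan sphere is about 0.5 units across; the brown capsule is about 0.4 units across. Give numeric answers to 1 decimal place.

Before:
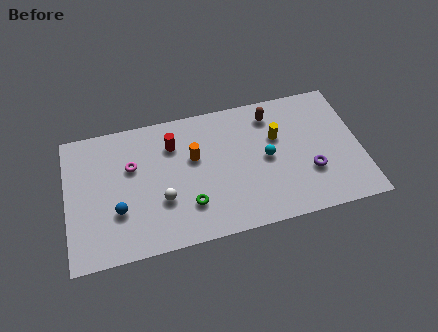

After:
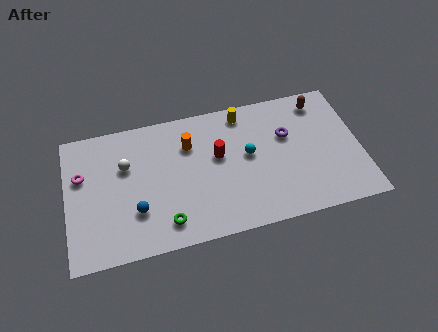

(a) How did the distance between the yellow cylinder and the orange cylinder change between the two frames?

-1.2

The distance was about 4.2 in the first image and 3.0 in the second, so they moved 1.2 units closer together.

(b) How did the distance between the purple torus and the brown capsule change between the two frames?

-1.8

They were about 4.2 units apart before and 2.4 after — 1.8 units closer together.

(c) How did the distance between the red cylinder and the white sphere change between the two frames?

+1.4

Before: roughly 3.2 units apart; after: 4.6. That's 1.4 units further apart.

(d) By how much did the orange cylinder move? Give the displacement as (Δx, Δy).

(-0.2, 0.8)

The orange cylinder was at about (6.4, 4.8) and moved to about (6.2, 5.6).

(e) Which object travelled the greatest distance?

the white sphere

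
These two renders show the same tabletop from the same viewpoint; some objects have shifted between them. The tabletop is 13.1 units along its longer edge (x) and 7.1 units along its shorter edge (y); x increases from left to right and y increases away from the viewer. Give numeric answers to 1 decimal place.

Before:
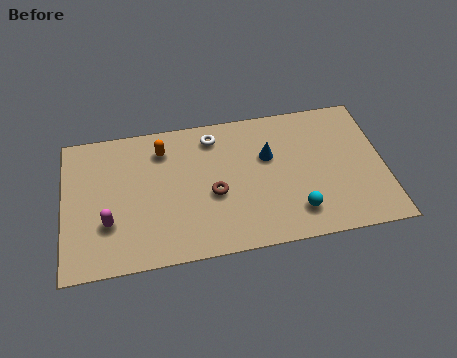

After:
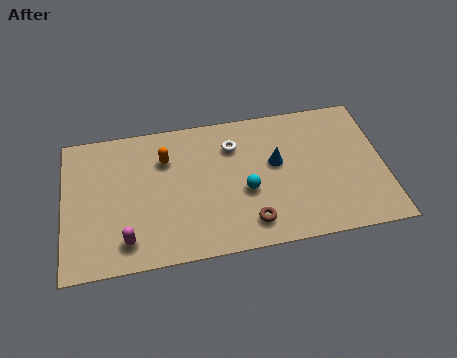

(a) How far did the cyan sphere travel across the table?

2.4

From (9.4, 1.5) to (7.4, 2.9), the cyan sphere covered √(2.0² + 1.4²) ≈ 2.4 units.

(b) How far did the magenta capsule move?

1.2

The magenta capsule was near (1.8, 2.3) before and (2.5, 1.3) after, so it travelled √(0.7² + 1.0²) ≈ 1.2 units.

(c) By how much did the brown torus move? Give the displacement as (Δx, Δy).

(1.4, -1.7)

From the two frames, the brown torus sits at roughly (6.1, 3.0) before and (7.5, 1.3) after.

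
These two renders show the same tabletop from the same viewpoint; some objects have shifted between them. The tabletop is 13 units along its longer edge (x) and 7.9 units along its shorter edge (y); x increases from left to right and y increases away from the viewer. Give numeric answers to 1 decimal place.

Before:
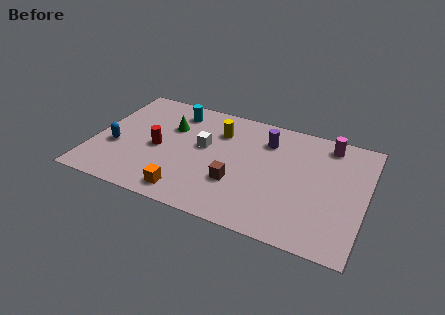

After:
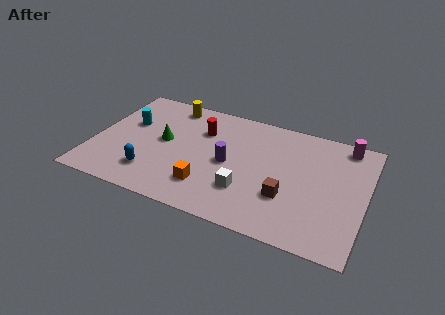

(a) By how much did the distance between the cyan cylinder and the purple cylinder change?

+0.6

Before: roughly 4.5 units apart; after: 5.1. That's 0.6 units further apart.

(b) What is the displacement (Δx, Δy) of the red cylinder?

(1.9, 2.0)

The red cylinder started near (3.1, 3.6) and ended near (5.0, 5.6).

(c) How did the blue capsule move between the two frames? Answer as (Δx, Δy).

(1.9, -1.2)

The blue capsule was at about (1.1, 3.0) and moved to about (3.0, 1.8).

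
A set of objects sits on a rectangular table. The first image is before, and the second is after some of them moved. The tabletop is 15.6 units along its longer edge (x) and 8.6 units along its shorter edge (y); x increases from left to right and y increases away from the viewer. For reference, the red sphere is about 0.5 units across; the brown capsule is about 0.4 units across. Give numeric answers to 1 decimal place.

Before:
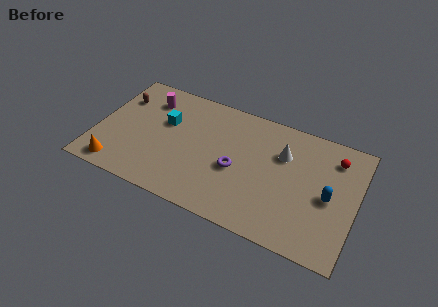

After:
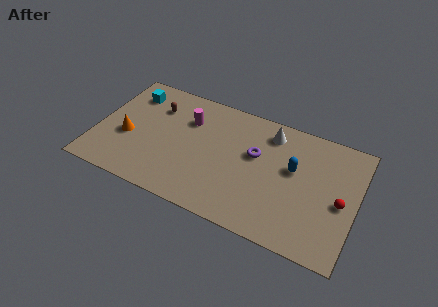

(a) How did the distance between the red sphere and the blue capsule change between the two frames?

+0.3

Before: roughly 2.8 units apart; after: 3.1. That's 0.3 units further apart.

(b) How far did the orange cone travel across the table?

2.4

The orange cone moved from about (1.6, 1.1) to (1.9, 3.5), a distance of √(0.3² + 2.4²) ≈ 2.4.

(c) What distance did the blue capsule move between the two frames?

2.5

The blue capsule moved from about (14.0, 4.0) to (11.8, 5.1), a distance of √(2.2² + 1.1²) ≈ 2.5.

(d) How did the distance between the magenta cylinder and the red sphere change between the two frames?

-1.6

The distance was about 11.3 in the first image and 9.7 in the second, so they moved 1.6 units closer together.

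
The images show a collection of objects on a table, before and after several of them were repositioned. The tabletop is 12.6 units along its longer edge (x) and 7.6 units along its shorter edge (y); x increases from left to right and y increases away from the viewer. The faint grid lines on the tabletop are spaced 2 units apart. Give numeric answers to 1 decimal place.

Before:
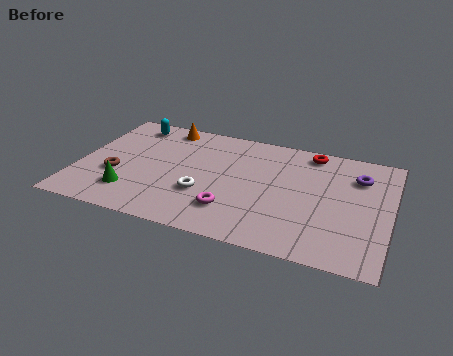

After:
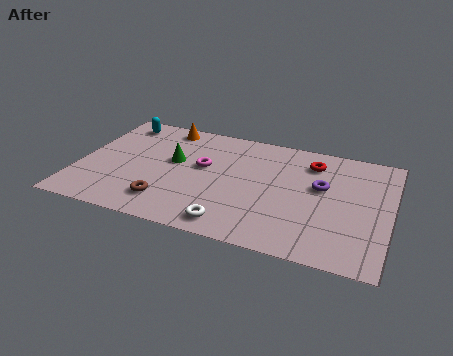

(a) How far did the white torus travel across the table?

2.1

The white torus was near (5.2, 2.6) before and (6.5, 1.0) after, so it travelled √(1.3² + 1.6²) ≈ 2.1 units.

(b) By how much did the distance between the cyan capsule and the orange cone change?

+0.5

Before: roughly 1.4 units apart; after: 1.9. That's 0.5 units further apart.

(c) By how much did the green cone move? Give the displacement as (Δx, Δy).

(1.5, 2.6)

The green cone was at about (2.3, 1.8) and moved to about (3.8, 4.4).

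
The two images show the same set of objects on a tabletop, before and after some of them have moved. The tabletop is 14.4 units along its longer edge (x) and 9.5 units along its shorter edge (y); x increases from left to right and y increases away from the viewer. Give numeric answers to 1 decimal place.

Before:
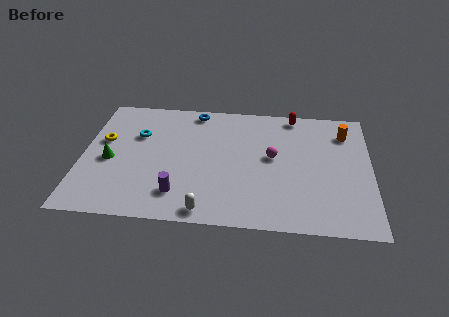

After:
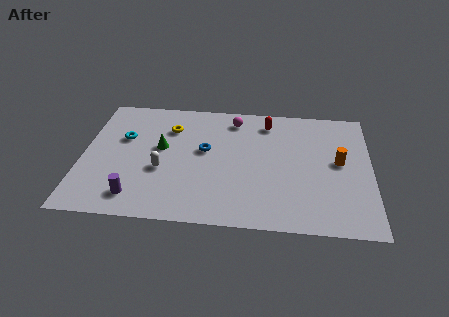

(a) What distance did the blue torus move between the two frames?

3.2

The blue torus moved from about (5.5, 8.5) to (6.1, 5.4), a distance of √(0.6² + 3.1²) ≈ 3.2.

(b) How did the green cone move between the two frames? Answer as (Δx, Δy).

(2.5, 1.2)

The green cone was at about (1.4, 4.2) and moved to about (3.9, 5.4).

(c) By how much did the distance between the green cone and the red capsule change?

-4.2

The distance was about 10.1 in the first image and 5.9 in the second, so they moved 4.2 units closer together.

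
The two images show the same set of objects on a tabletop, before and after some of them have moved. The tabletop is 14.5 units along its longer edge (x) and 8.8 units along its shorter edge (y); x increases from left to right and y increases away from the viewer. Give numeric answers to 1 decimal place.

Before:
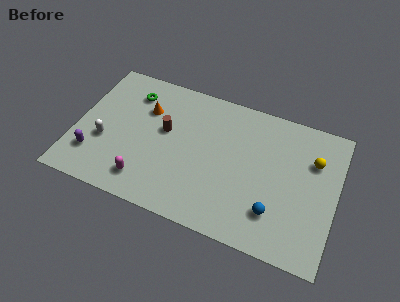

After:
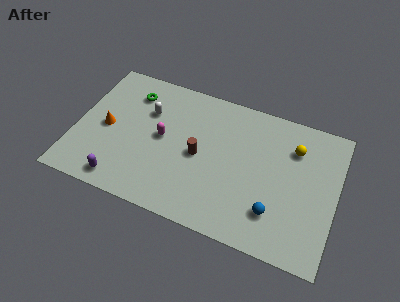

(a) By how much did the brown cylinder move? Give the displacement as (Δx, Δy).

(2.0, -0.9)

From the two frames, the brown cylinder sits at roughly (4.9, 5.1) before and (6.9, 4.2) after.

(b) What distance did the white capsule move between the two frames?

3.4

The white capsule moved from about (1.7, 3.3) to (3.8, 6.0), a distance of √(2.1² + 2.7²) ≈ 3.4.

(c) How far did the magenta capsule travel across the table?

3.1

From (4.2, 1.6) to (4.8, 4.6), the magenta capsule covered √(0.6² + 3.0²) ≈ 3.1 units.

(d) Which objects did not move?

the green torus and the blue sphere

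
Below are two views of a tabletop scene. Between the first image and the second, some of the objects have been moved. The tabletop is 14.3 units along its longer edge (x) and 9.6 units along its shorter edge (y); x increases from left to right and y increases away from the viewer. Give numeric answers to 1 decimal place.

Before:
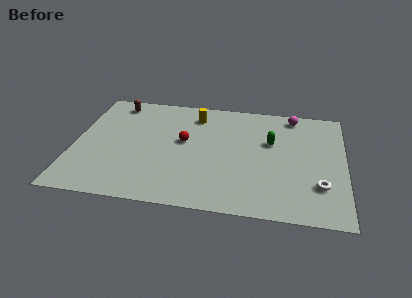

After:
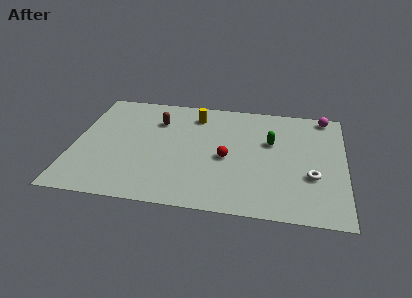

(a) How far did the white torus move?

0.8

From (13.0, 2.7) to (12.6, 3.4), the white torus covered √(0.4² + 0.7²) ≈ 0.8 units.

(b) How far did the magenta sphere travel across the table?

1.7

The magenta sphere moved from about (11.5, 8.5) to (13.2, 8.7), a distance of √(1.7² + 0.2²) ≈ 1.7.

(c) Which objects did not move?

the green capsule and the yellow cylinder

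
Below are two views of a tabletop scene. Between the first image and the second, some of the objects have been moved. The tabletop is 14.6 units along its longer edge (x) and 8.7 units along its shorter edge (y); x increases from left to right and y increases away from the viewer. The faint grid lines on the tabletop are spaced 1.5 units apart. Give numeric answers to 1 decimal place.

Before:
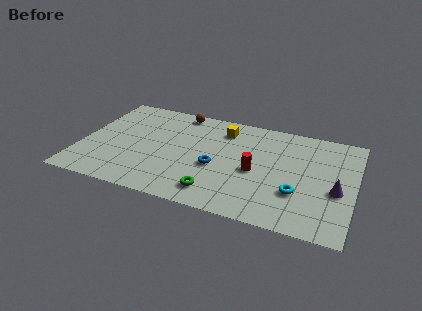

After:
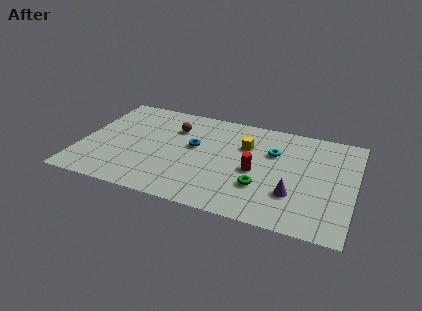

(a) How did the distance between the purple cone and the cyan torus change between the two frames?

+1.3

Before: roughly 2.2 units apart; after: 3.5. That's 1.3 units further apart.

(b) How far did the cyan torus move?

3.4

The cyan torus was near (11.7, 2.8) before and (10.2, 5.8) after, so it travelled √(1.5² + 3.0²) ≈ 3.4 units.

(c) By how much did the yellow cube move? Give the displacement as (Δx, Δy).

(1.3, -1.0)

The yellow cube was at about (7.4, 6.9) and moved to about (8.7, 5.9).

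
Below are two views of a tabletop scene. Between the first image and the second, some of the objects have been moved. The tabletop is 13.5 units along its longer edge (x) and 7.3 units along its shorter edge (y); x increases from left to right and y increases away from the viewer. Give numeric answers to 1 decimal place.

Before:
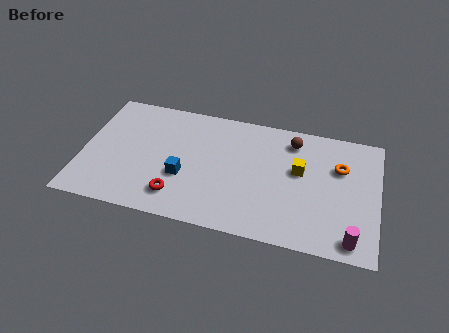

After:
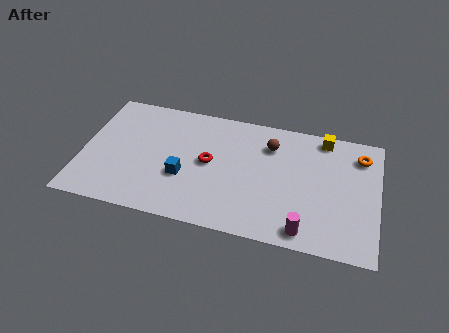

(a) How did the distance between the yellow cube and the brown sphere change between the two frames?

+0.9

They were about 1.7 units apart before and 2.6 after — 0.9 units further apart.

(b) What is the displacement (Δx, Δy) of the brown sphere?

(-1.0, -0.5)

The brown sphere was at about (9.5, 6.0) and moved to about (8.5, 5.5).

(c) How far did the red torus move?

2.6

The red torus was near (4.5, 1.5) before and (5.8, 3.8) after, so it travelled √(1.3² + 2.3²) ≈ 2.6 units.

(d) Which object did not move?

the blue cube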